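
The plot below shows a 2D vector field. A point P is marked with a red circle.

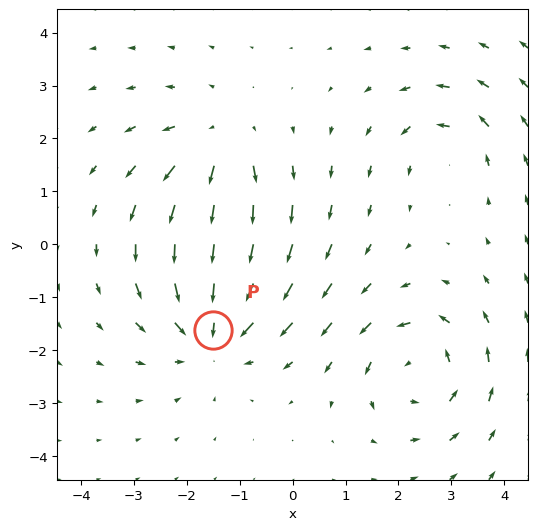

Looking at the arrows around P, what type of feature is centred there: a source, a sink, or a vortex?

At P (-1.5, -1.6) the arrows converge inward. Divergence about -4, curl ≈0 — negative divergence with near-zero curl is a sink.

sink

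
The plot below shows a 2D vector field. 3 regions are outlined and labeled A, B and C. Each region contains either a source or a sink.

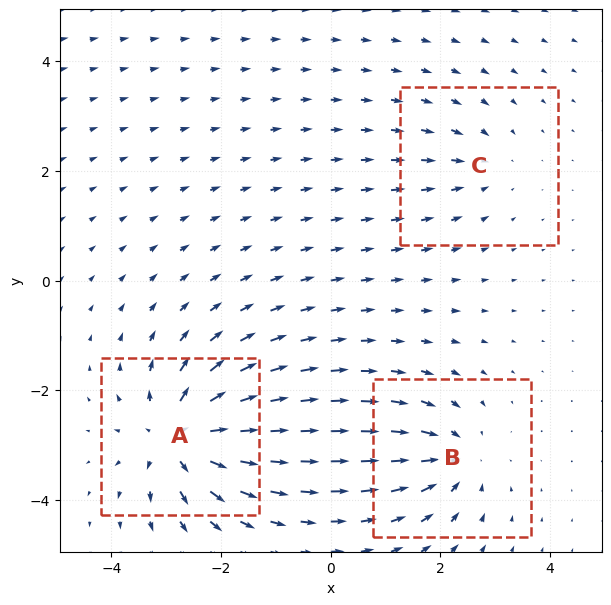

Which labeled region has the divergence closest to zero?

C

Divergence at each region's feature centre — A: about +6, B: about -4, C: about -2. Region C is closest to zero.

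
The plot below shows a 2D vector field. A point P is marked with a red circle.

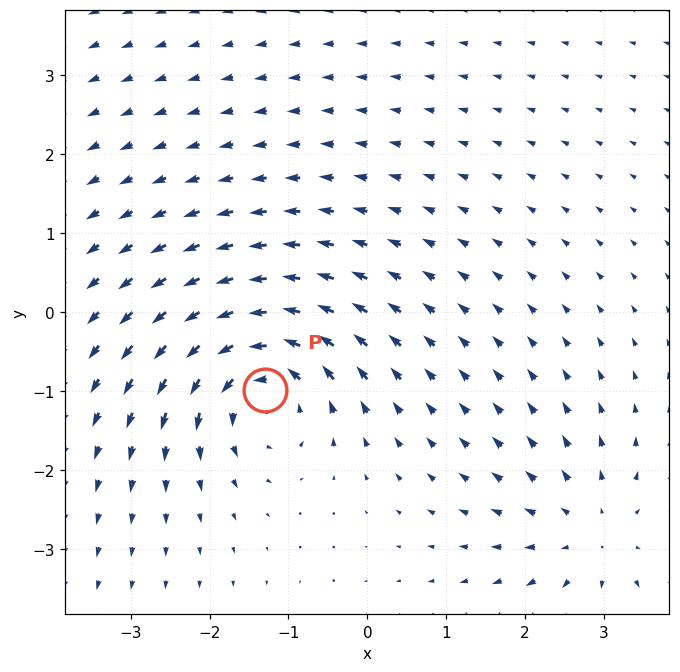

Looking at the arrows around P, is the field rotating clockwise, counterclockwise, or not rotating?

Near P at (-1.3, -1.0) the arrows circulate counterclockwise. The curl (z-component) there is about +6; positive curl means counterclockwise rotation.

counterclockwise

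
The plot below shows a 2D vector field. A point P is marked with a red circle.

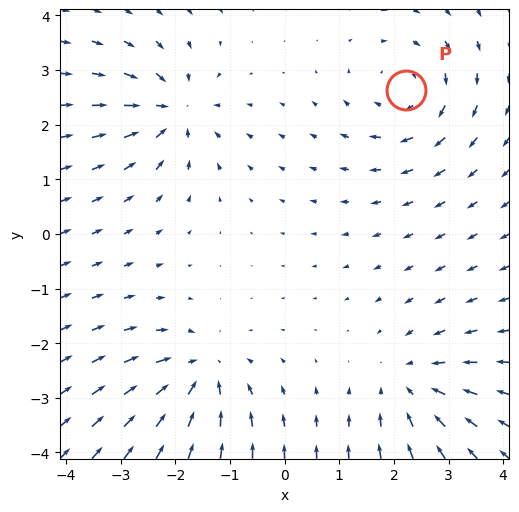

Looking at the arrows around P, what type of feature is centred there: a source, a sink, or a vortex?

At P (2.2, 2.6) the arrows circulate clockwise. Divergence ≈0, curl about -4 — near-zero divergence with nonzero curl is a vortex.

vortex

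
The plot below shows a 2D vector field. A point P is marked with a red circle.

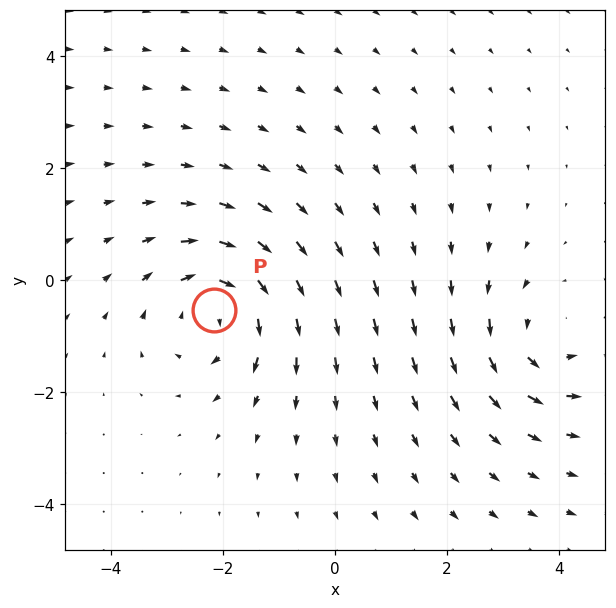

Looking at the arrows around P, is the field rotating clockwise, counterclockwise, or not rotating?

clockwise

Near P at (-2.2, -0.5) the arrows circulate clockwise. The curl (z-component) there is about -5; negative curl means clockwise rotation.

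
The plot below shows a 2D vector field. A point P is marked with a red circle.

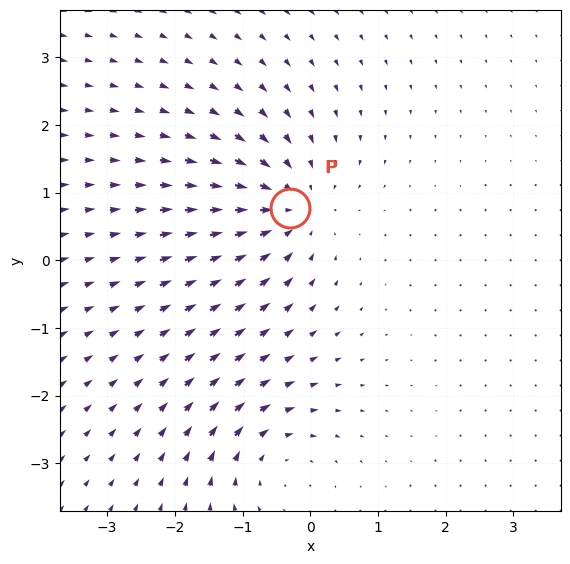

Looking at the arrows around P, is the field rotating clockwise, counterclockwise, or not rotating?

Near P at (-0.3, 0.8) the arrows show no circulation. The curl there is ≈0.

not rotating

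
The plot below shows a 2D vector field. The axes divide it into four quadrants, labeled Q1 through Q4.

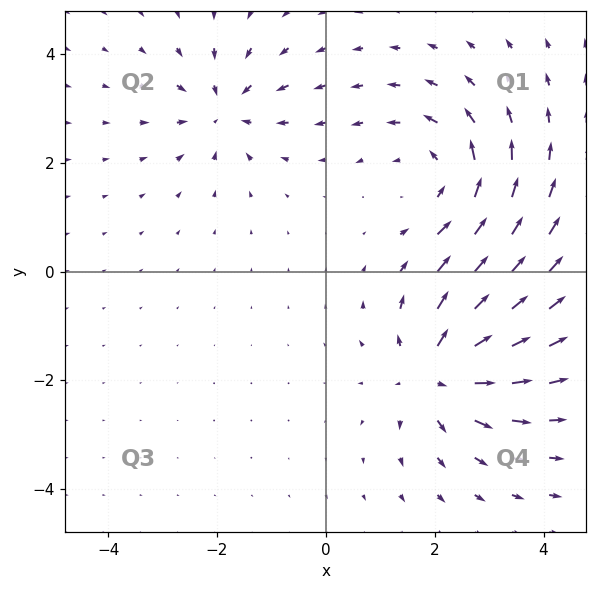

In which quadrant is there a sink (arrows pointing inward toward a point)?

The sink sits at approximately (-1.9, 3.0), which lies in quadrant Q2. The divergence there is about -4, negative as expected for a sink.

Q2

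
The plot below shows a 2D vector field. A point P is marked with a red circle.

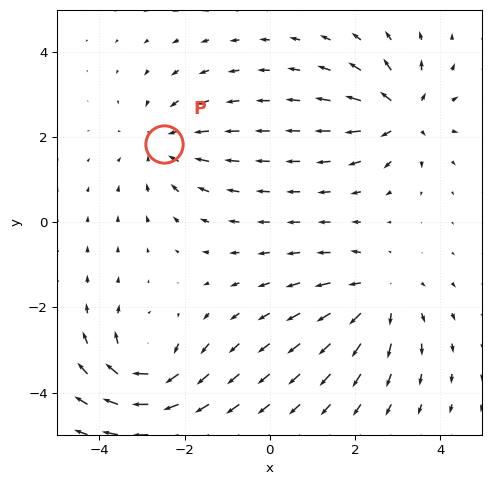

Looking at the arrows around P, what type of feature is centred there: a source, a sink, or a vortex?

sink

At P (-2.5, 1.8) the arrows converge inward. Divergence about -3, curl ≈0 — negative divergence with near-zero curl is a sink.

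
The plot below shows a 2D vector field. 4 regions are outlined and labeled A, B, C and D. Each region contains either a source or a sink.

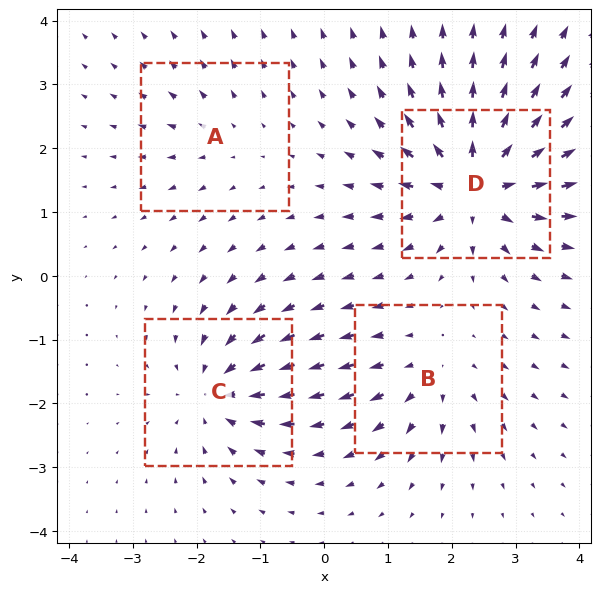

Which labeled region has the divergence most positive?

D

Divergence at each region's feature centre — A: about +3, B: about +4, C: about -6, D: about +9. Region D is most positive.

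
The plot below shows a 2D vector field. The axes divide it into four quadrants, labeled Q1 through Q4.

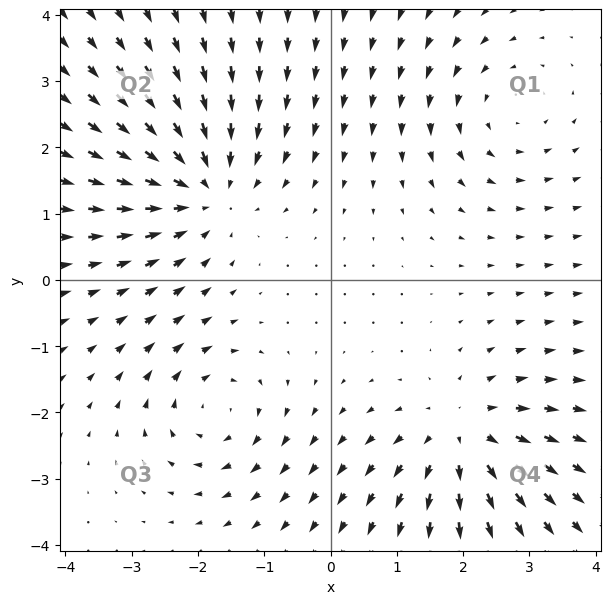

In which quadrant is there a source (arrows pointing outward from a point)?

Q4

The source sits at approximately (2.0, -2.3), which lies in quadrant Q4. The divergence there is about +4, positive as expected for a source.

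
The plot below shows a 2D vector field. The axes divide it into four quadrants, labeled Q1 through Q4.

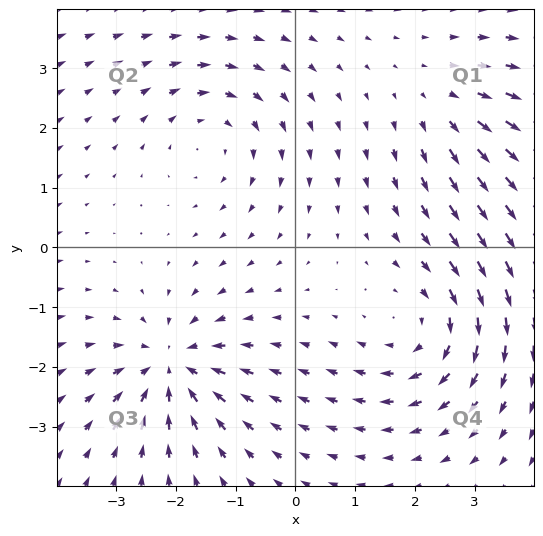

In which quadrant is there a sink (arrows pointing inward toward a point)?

Q3

The sink sits at approximately (-2.1, -2.0), which lies in quadrant Q3. The divergence there is about -5, negative as expected for a sink.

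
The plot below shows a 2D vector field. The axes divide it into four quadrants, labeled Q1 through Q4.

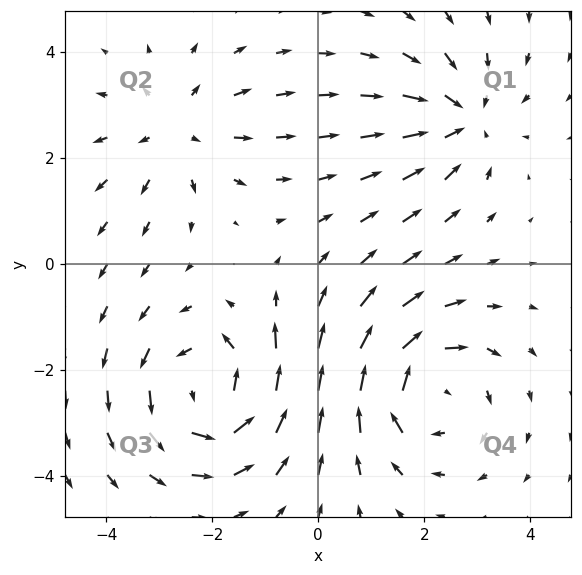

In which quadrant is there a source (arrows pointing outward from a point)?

Q2

The source sits at approximately (-2.7, 2.5), which lies in quadrant Q2. The divergence there is about +3, positive as expected for a source.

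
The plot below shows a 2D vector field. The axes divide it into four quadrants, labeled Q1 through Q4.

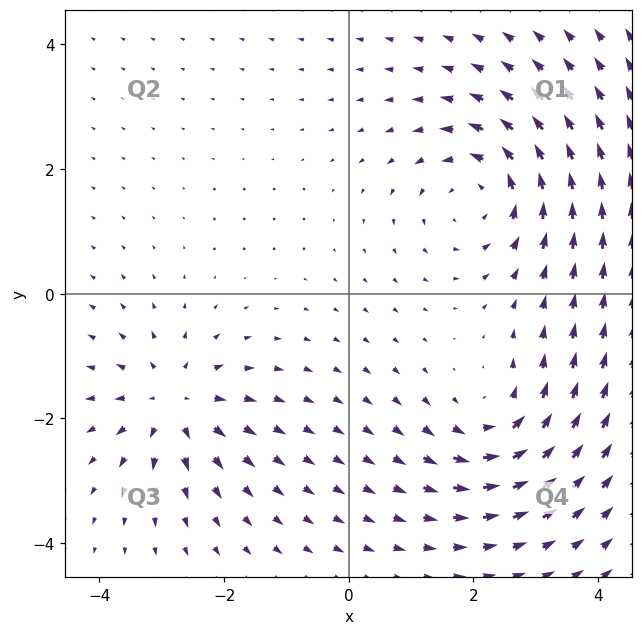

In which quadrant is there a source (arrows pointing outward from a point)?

The source sits at approximately (-2.8, -1.8), which lies in quadrant Q3. The divergence there is about +4, positive as expected for a source.

Q3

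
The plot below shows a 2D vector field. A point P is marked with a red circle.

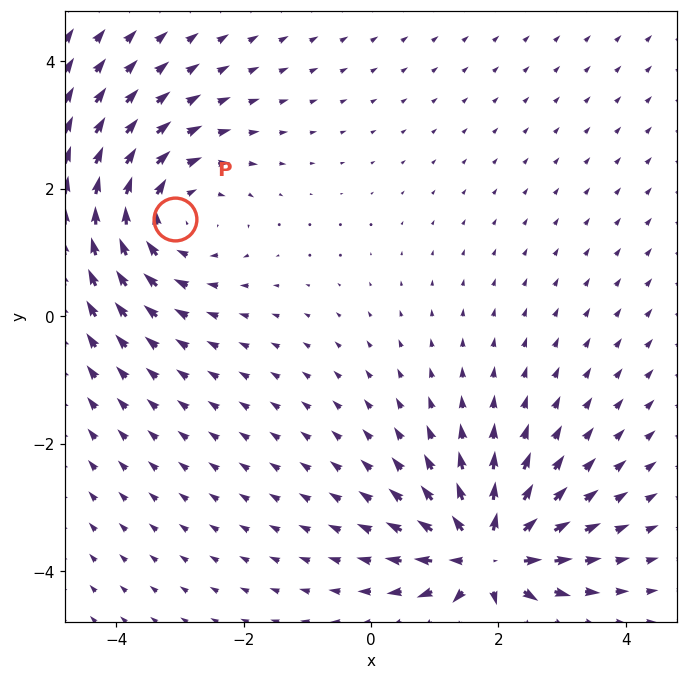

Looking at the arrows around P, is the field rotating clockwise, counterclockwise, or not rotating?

Near P at (-3.1, 1.5) the arrows circulate clockwise. The curl (z-component) there is about -3; negative curl means clockwise rotation.

clockwise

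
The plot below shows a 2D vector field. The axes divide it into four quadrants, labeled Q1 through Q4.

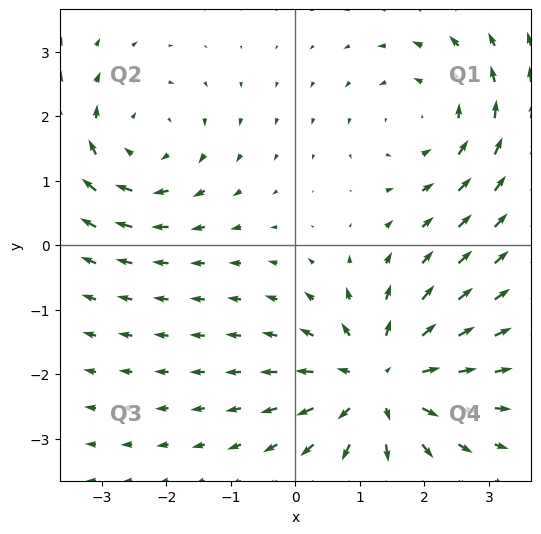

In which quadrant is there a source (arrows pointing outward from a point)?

Q4

The source sits at approximately (1.3, -2.1), which lies in quadrant Q4. The divergence there is about +5, positive as expected for a source.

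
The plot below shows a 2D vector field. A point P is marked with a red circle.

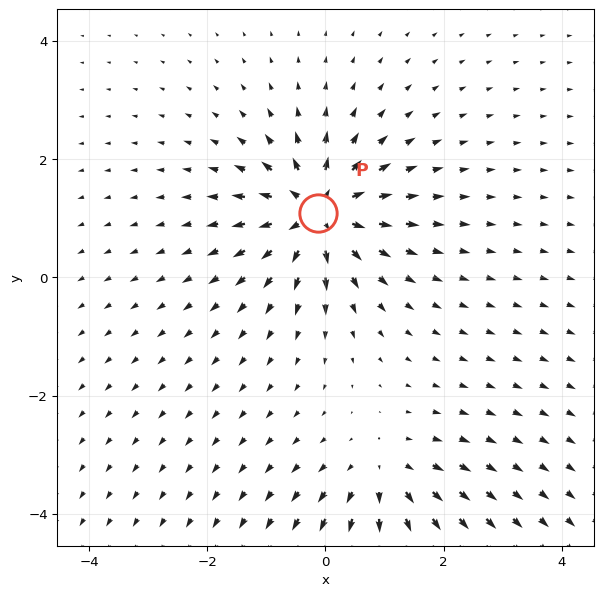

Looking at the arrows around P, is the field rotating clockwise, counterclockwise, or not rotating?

not rotating

Near P at (-0.1, 1.1) the arrows show no circulation. The curl there is ≈0.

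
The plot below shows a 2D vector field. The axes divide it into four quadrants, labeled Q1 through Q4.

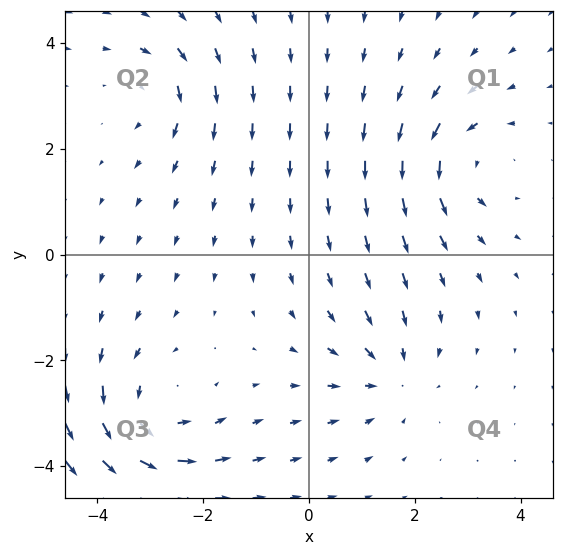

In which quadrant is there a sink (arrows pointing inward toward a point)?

The sink sits at approximately (1.6, -2.3), which lies in quadrant Q4. The divergence there is about -4, negative as expected for a sink.

Q4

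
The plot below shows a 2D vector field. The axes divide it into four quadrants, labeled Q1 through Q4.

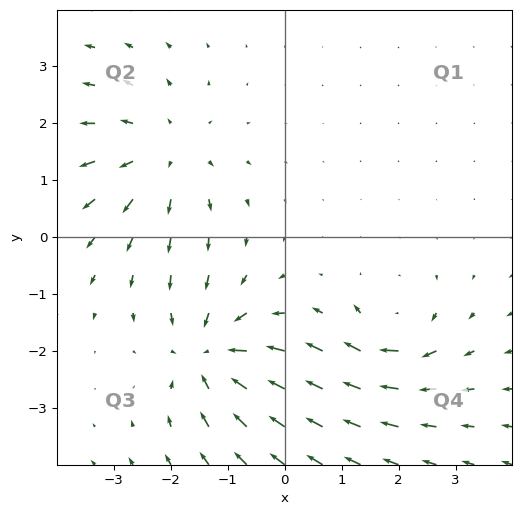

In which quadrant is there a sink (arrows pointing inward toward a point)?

Q3

The sink sits at approximately (-1.3, -2.1), which lies in quadrant Q3. The divergence there is about -4, negative as expected for a sink.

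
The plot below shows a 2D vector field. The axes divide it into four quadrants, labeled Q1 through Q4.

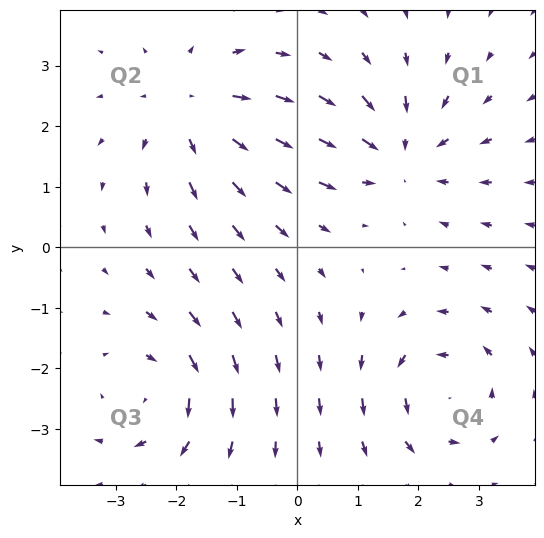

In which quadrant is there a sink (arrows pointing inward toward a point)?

The sink sits at approximately (1.7, 1.5), which lies in quadrant Q1. The divergence there is about -5, negative as expected for a sink.

Q1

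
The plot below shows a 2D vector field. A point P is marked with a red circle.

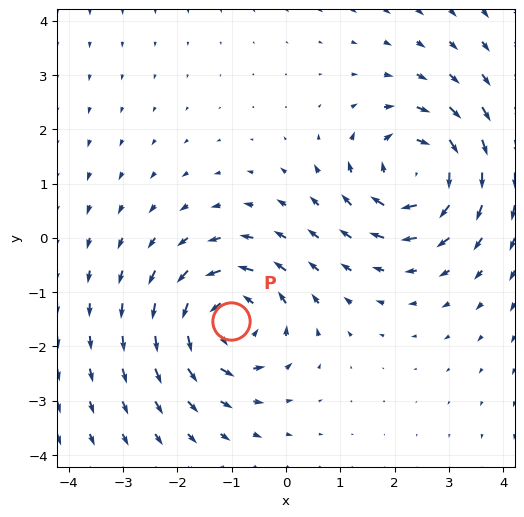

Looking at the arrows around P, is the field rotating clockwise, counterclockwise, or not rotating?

counterclockwise

Near P at (-1.0, -1.5) the arrows circulate counterclockwise. The curl (z-component) there is about +5; positive curl means counterclockwise rotation.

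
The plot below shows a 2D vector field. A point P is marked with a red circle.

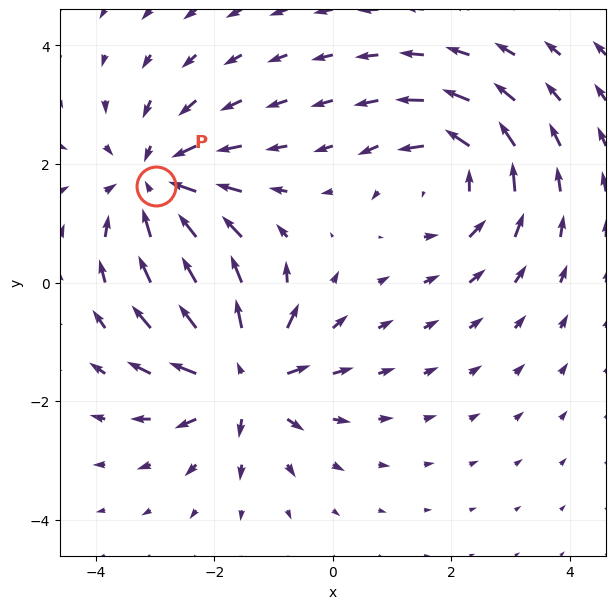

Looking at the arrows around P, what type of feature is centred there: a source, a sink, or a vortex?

At P (-3.0, 1.6) the arrows converge inward. Divergence about -4, curl ≈0 — negative divergence with near-zero curl is a sink.

sink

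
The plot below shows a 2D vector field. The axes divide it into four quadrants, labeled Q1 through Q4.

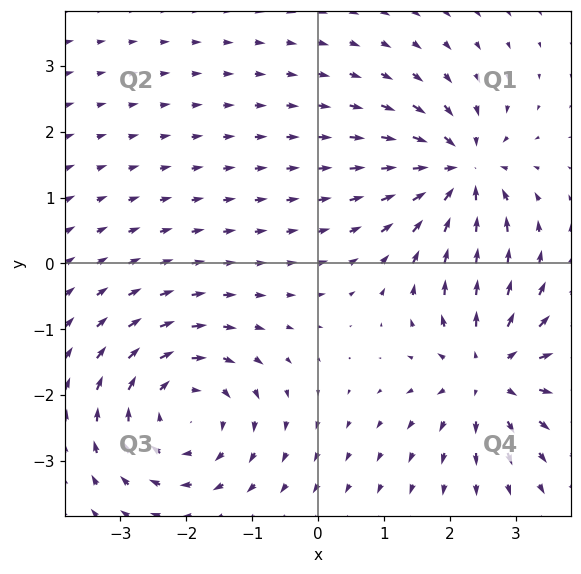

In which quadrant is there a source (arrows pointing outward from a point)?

The source sits at approximately (2.6, -1.6), which lies in quadrant Q4. The divergence there is about +5, positive as expected for a source.

Q4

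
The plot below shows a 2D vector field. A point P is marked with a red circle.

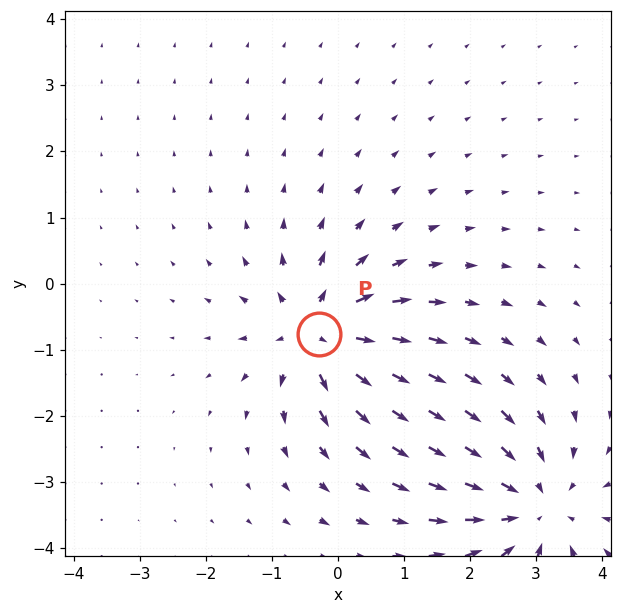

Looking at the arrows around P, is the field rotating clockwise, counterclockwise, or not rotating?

not rotating

Near P at (-0.3, -0.8) the arrows show no circulation. The curl there is ≈0.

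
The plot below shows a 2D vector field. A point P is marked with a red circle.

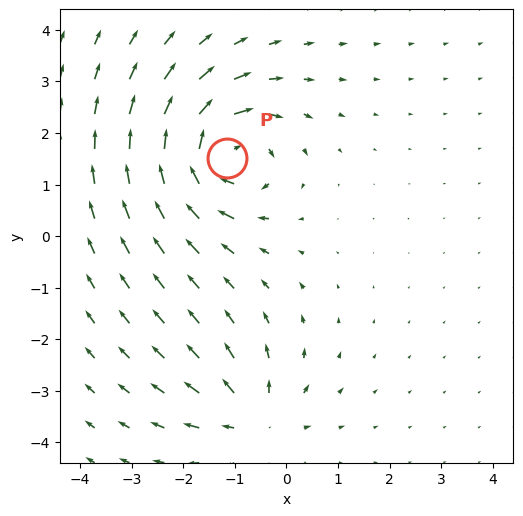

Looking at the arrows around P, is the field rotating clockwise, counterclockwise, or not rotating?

clockwise

Near P at (-1.1, 1.5) the arrows circulate clockwise. The curl (z-component) there is about -5; negative curl means clockwise rotation.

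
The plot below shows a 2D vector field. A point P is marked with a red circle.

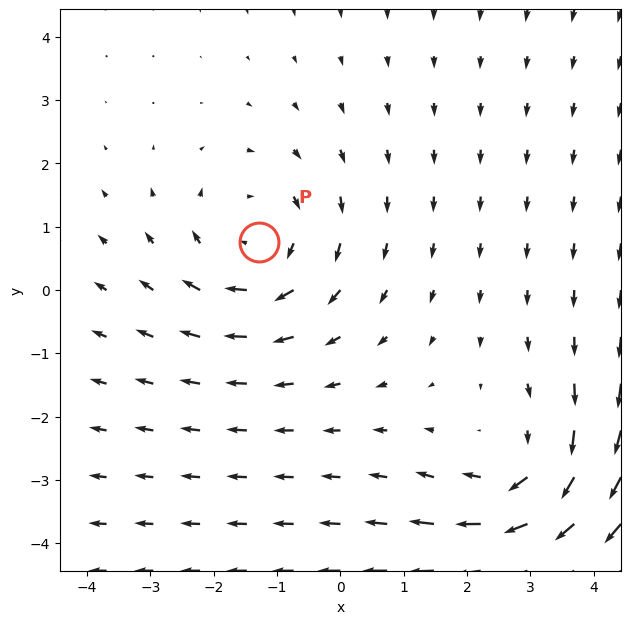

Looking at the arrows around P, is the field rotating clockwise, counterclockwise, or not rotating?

clockwise

Near P at (-1.3, 0.8) the arrows circulate clockwise. The curl (z-component) there is about -2; negative curl means clockwise rotation.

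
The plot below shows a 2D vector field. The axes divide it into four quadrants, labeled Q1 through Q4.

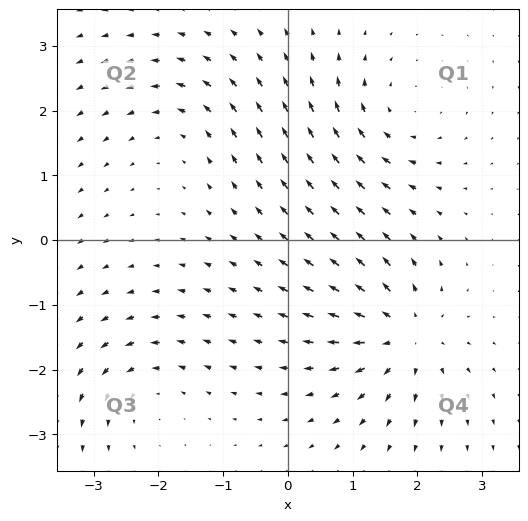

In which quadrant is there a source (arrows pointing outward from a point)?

Q4

The source sits at approximately (1.8, -1.5), which lies in quadrant Q4. The divergence there is about +5, positive as expected for a source.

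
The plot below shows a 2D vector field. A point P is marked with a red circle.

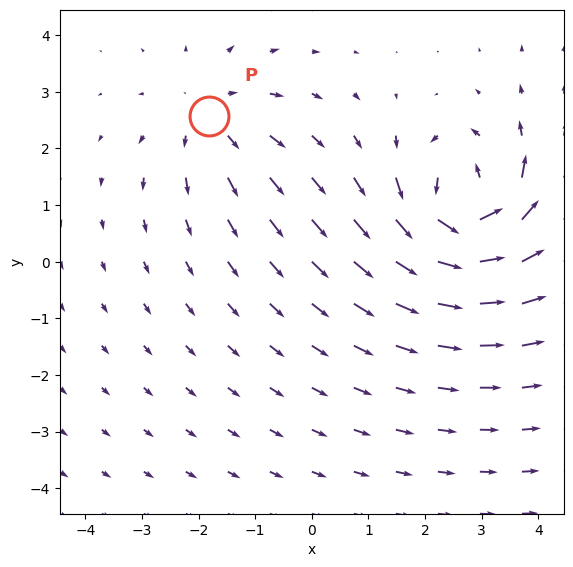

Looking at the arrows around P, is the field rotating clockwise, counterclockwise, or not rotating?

Near P at (-1.8, 2.6) the arrows show no circulation. The curl there is ≈0.

not rotating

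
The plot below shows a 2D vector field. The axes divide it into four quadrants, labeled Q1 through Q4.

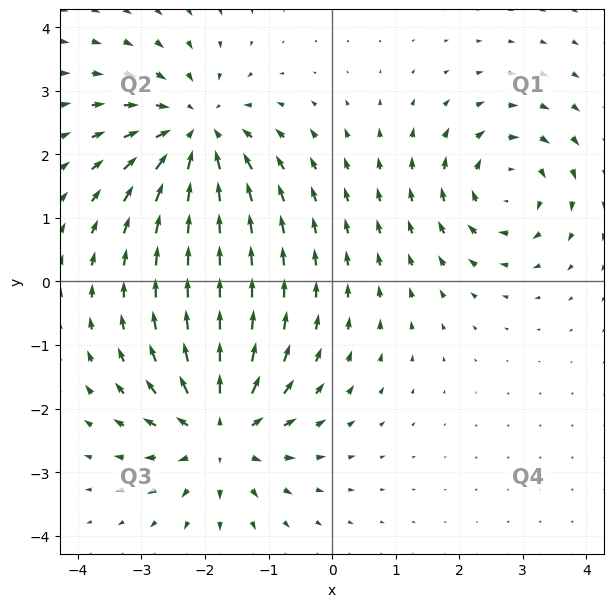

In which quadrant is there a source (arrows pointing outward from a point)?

Q3

The source sits at approximately (-1.8, -2.4), which lies in quadrant Q3. The divergence there is about +4, positive as expected for a source.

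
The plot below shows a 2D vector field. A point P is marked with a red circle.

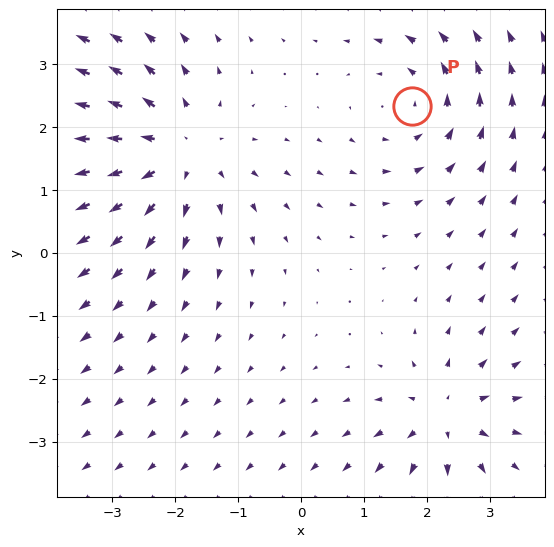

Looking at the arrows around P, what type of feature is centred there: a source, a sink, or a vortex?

vortex

At P (1.8, 2.3) the arrows circulate counterclockwise. Divergence ≈0, curl about +3 — near-zero divergence with nonzero curl is a vortex.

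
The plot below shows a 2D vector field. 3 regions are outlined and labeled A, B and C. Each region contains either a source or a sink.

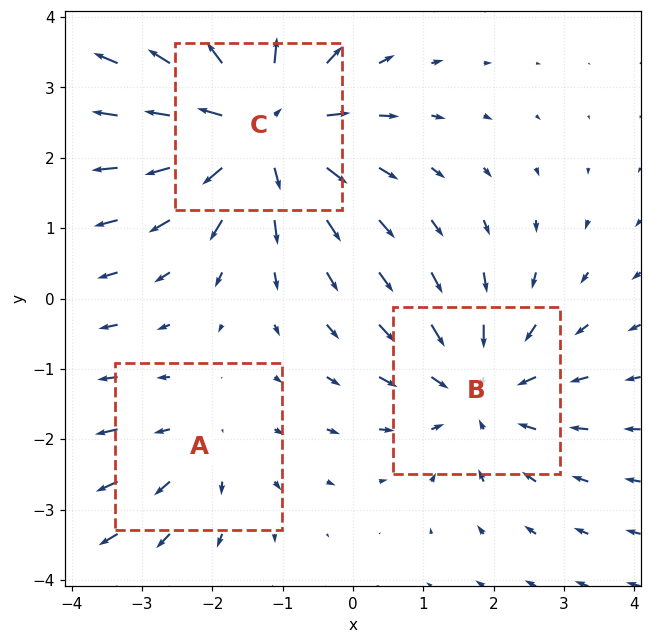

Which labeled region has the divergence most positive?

C

Divergence at each region's feature centre — A: about +2, B: about -3, C: about +4. Region C is most positive.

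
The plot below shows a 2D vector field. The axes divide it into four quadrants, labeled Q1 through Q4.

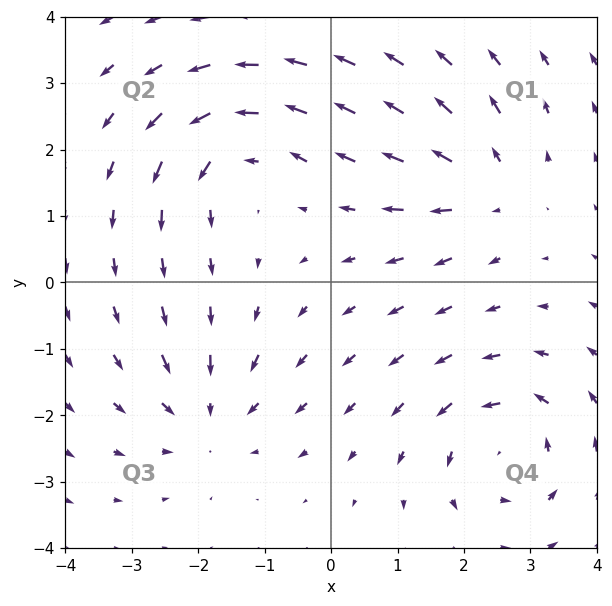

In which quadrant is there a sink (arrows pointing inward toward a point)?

The sink sits at approximately (-1.9, -2.0), which lies in quadrant Q3. The divergence there is about -4, negative as expected for a sink.

Q3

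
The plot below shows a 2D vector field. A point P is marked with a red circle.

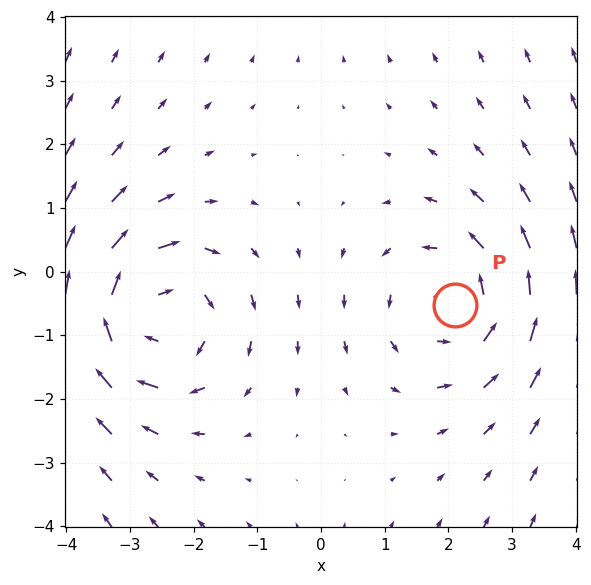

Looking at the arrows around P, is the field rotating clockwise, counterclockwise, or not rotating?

counterclockwise

Near P at (2.1, -0.5) the arrows circulate counterclockwise. The curl (z-component) there is about +2; positive curl means counterclockwise rotation.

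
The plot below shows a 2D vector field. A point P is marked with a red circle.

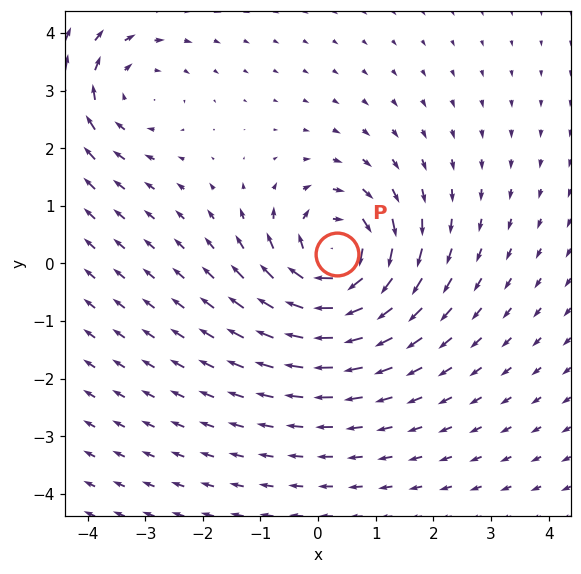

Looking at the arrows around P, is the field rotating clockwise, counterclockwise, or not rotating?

Near P at (0.3, 0.2) the arrows circulate clockwise. The curl (z-component) there is about -5; negative curl means clockwise rotation.

clockwise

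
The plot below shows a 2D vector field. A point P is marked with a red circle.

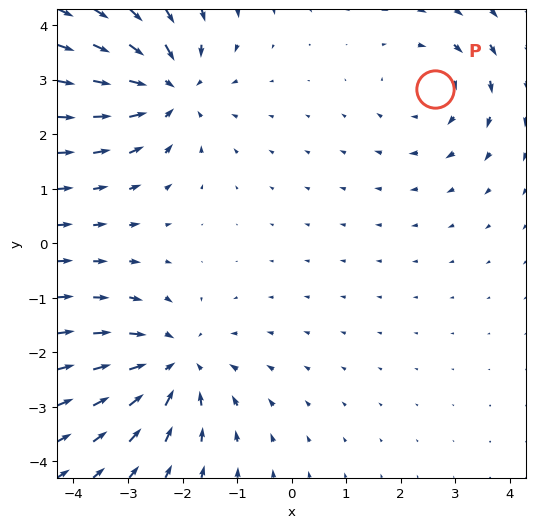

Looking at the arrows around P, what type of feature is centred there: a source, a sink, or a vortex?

At P (2.6, 2.8) the arrows circulate clockwise. Divergence ≈0, curl about -2 — near-zero divergence with nonzero curl is a vortex.

vortex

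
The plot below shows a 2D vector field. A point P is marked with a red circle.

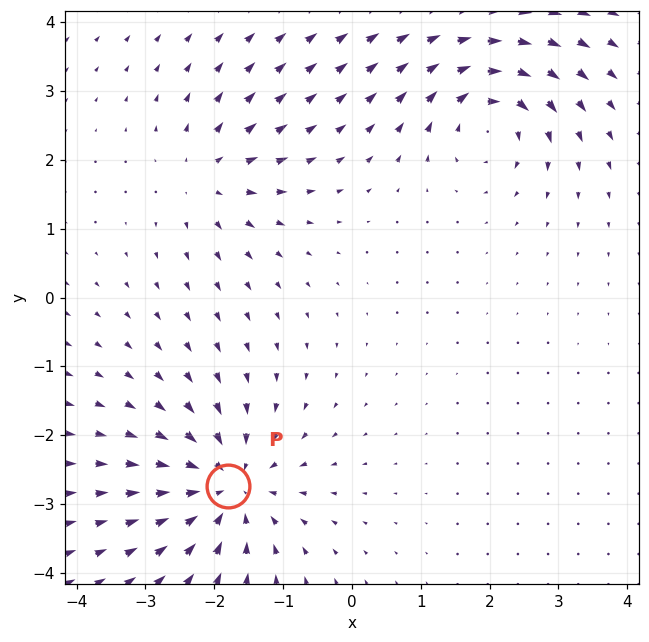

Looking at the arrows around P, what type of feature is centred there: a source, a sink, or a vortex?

sink

At P (-1.8, -2.7) the arrows converge inward. Divergence about -5, curl ≈0 — negative divergence with near-zero curl is a sink.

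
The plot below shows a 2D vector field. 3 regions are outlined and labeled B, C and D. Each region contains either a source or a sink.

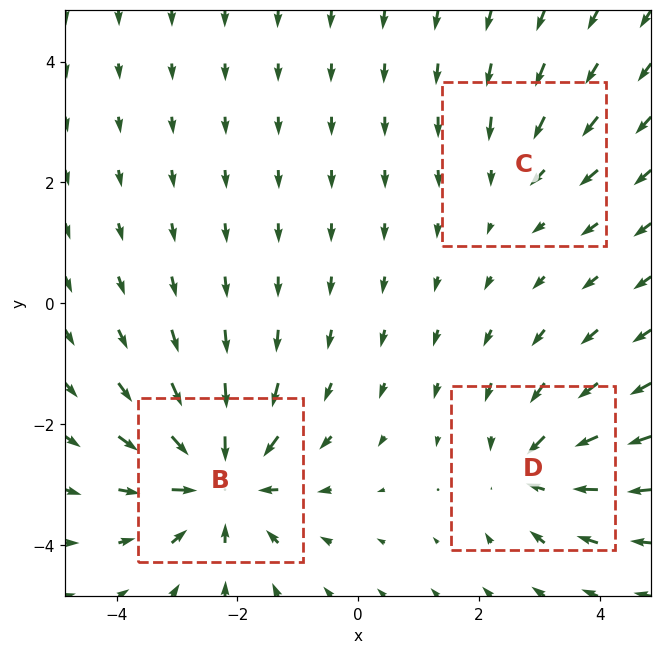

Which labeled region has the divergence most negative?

B

Divergence at each region's feature centre — B: about -5, C: about -2, D: about -4. Region B is most negative.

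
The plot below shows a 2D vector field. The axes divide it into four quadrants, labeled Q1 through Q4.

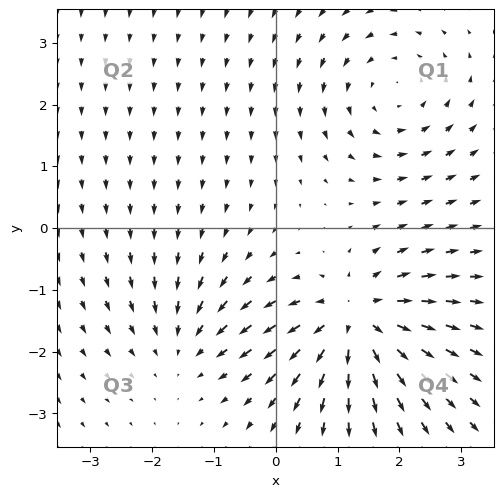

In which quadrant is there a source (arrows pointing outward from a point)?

The source sits at approximately (1.3, -1.5), which lies in quadrant Q4. The divergence there is about +6, positive as expected for a source.

Q4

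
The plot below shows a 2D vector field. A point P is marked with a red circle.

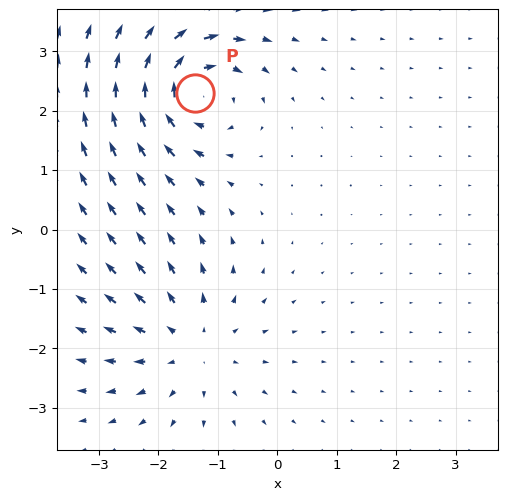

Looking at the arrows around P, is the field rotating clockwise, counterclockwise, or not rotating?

Near P at (-1.4, 2.3) the arrows circulate clockwise. The curl (z-component) there is about -6; negative curl means clockwise rotation.

clockwise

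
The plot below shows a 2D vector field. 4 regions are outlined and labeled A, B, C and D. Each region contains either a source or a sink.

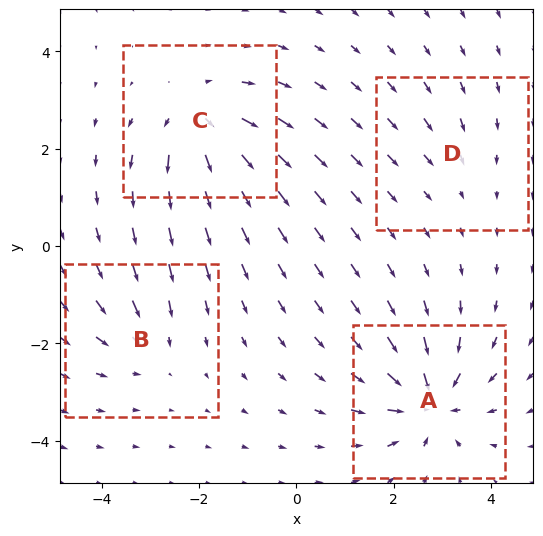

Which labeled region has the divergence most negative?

A

Divergence at each region's feature centre — A: about -7, B: about -4, C: about +6, D: about -2. Region A is most negative.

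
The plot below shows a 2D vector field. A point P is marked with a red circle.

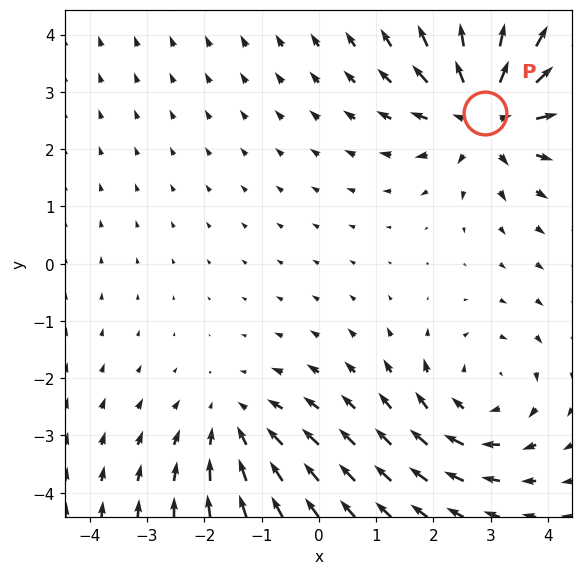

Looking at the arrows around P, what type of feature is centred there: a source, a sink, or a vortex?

source

At P (2.9, 2.6) the arrows spread outward. Divergence about +5, curl ≈0 — positive divergence with near-zero curl is a source.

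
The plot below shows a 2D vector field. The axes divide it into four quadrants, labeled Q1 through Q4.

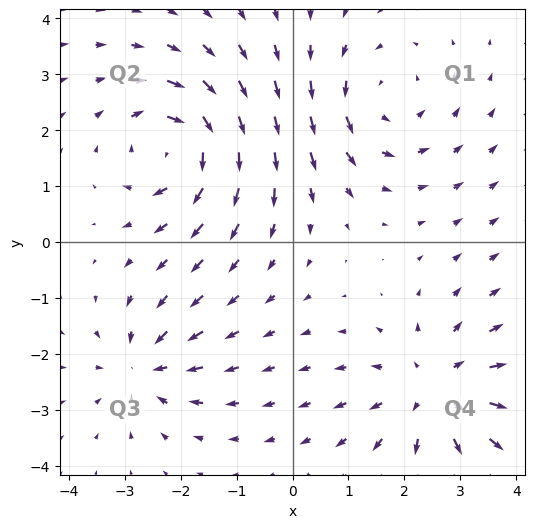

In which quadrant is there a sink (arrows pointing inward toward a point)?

Q3

The sink sits at approximately (-2.7, -2.2), which lies in quadrant Q3. The divergence there is about -4, negative as expected for a sink.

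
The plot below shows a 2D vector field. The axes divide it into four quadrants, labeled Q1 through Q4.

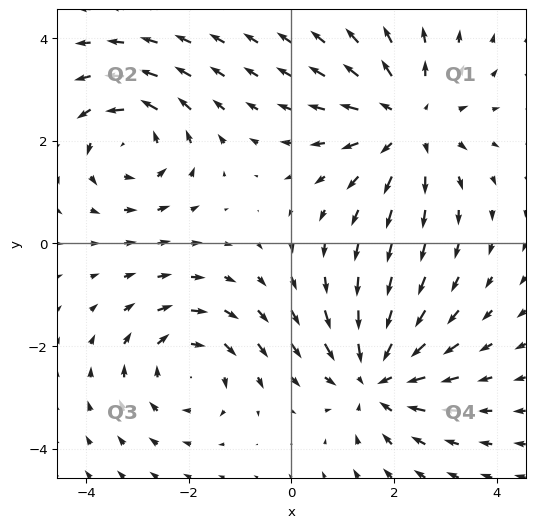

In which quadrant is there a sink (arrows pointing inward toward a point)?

Q4

The sink sits at approximately (1.6, -2.6), which lies in quadrant Q4. The divergence there is about -4, negative as expected for a sink.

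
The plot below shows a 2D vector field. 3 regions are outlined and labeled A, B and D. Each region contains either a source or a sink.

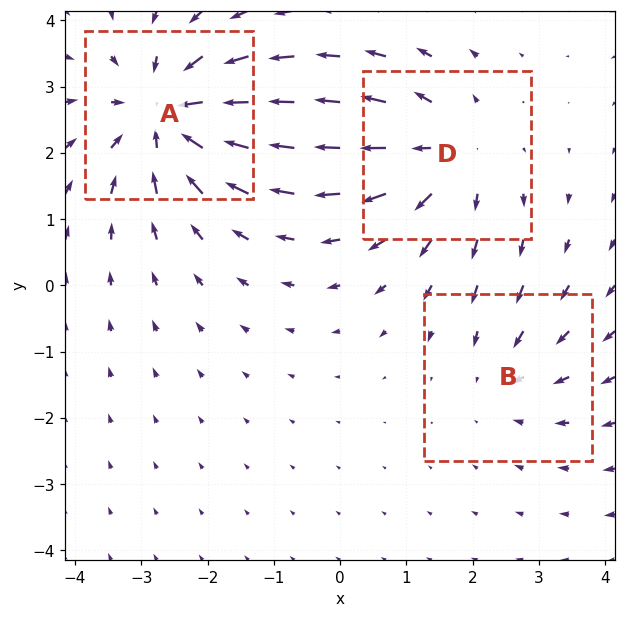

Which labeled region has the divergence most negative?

A

Divergence at each region's feature centre — A: about -5, B: about -2, D: about +3. Region A is most negative.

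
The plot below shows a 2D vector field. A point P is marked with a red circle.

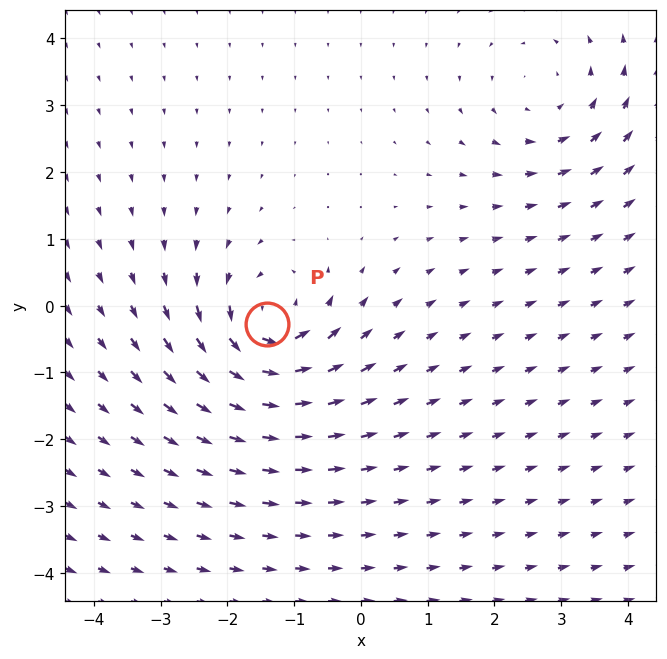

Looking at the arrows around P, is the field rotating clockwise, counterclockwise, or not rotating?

Near P at (-1.4, -0.3) the arrows circulate counterclockwise. The curl (z-component) there is about +5; positive curl means counterclockwise rotation.

counterclockwise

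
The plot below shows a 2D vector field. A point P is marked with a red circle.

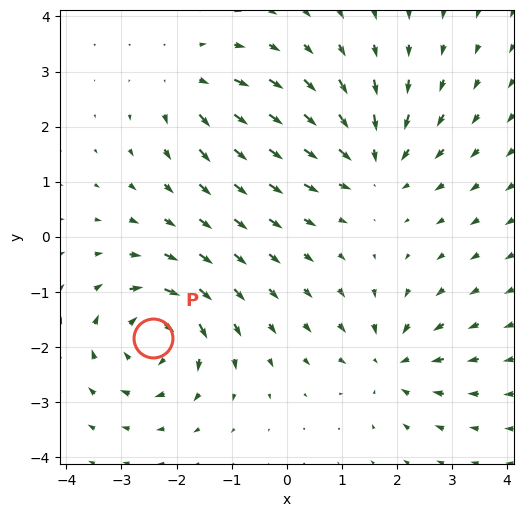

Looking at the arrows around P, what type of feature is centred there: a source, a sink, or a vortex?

vortex

At P (-2.4, -1.8) the arrows circulate clockwise. Divergence ≈0, curl about -6 — near-zero divergence with nonzero curl is a vortex.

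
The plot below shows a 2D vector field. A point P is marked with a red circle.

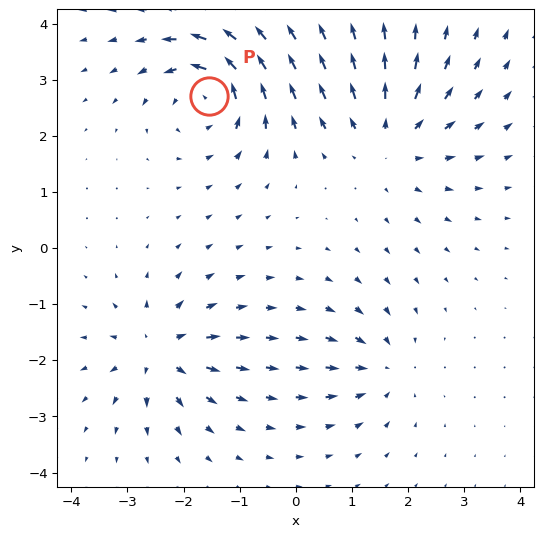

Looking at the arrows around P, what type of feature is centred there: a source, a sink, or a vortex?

vortex

At P (-1.6, 2.7) the arrows circulate counterclockwise. Divergence ≈0, curl about +6 — near-zero divergence with nonzero curl is a vortex.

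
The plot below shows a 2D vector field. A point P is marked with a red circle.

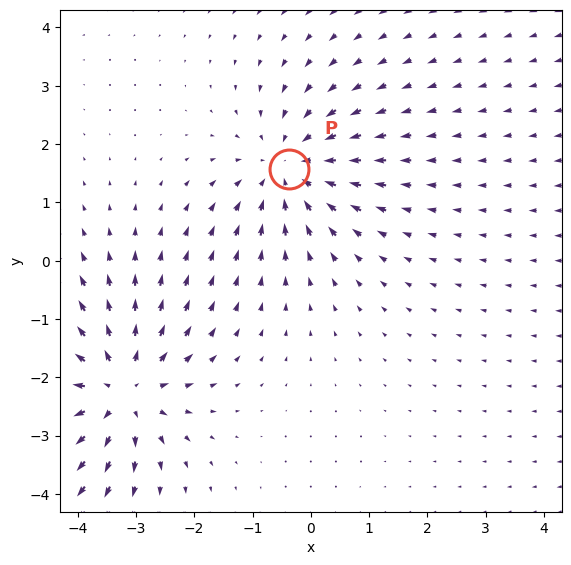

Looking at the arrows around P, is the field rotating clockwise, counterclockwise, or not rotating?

Near P at (-0.4, 1.6) the arrows show no circulation. The curl there is ≈0.

not rotating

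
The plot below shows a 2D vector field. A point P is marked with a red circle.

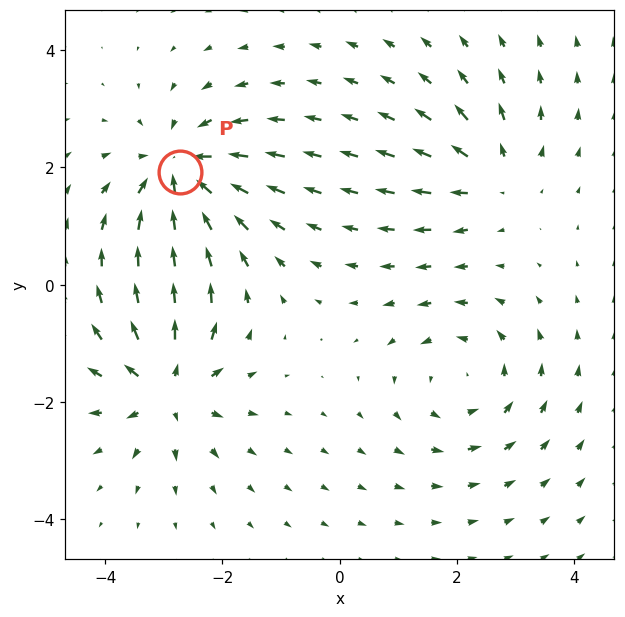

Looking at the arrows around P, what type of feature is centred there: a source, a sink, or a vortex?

At P (-2.7, 1.9) the arrows converge inward. Divergence about -6, curl ≈0 — negative divergence with near-zero curl is a sink.

sink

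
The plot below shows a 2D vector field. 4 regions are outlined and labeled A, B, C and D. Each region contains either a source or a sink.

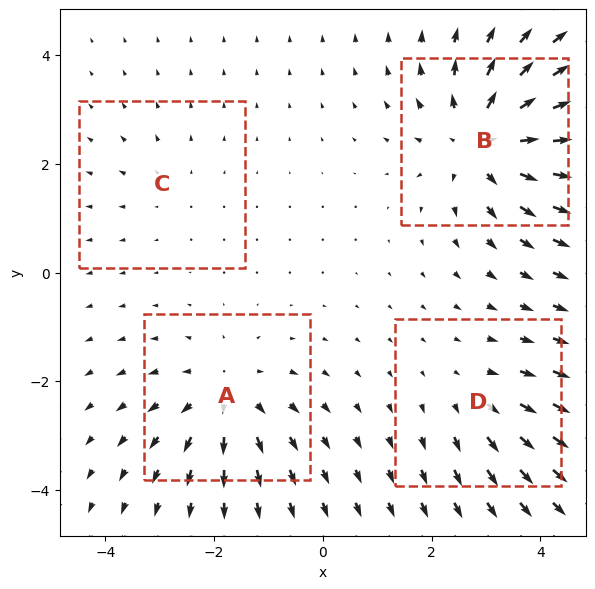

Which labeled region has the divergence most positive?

Divergence at each region's feature centre — A: about +5, B: about +7, C: about +2, D: about +3. Region B is most positive.

B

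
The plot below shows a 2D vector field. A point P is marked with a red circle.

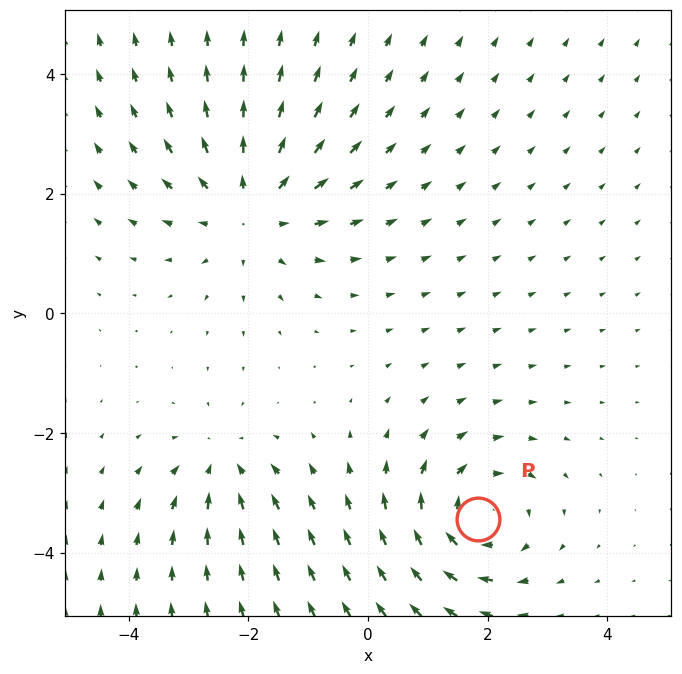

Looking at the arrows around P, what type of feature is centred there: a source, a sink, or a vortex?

vortex

At P (1.8, -3.4) the arrows circulate clockwise. Divergence ≈0, curl about -4 — near-zero divergence with nonzero curl is a vortex.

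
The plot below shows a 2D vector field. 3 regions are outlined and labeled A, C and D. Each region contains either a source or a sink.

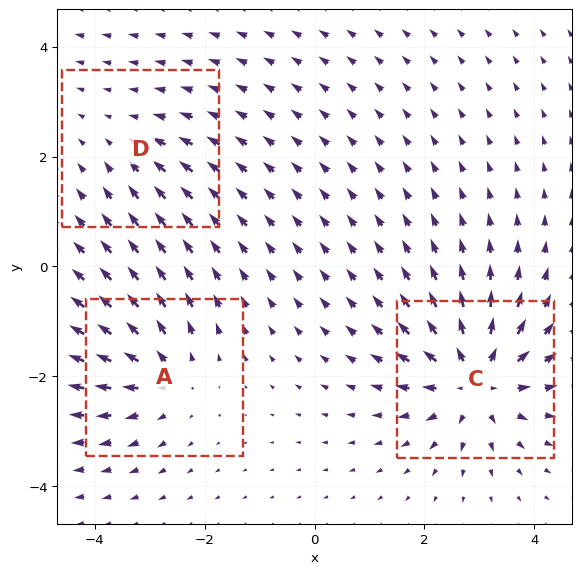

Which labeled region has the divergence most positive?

C

Divergence at each region's feature centre — A: about +4, C: about +6, D: about -2. Region C is most positive.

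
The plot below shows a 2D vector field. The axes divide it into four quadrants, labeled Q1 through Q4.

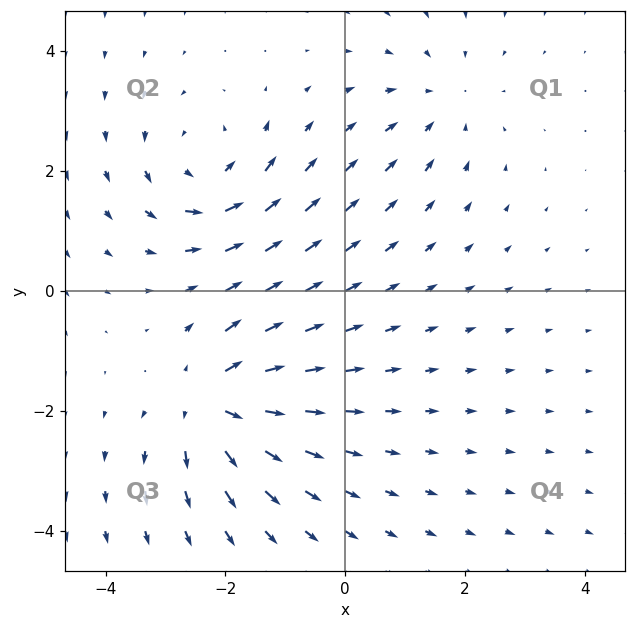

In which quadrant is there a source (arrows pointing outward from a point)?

Q3

The source sits at approximately (-2.2, -1.9), which lies in quadrant Q3. The divergence there is about +6, positive as expected for a source.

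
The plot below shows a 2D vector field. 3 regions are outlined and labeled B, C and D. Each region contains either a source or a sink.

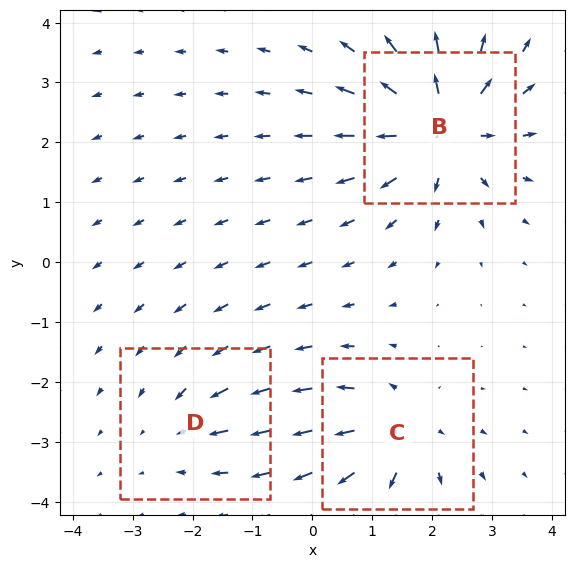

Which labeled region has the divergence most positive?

B

Divergence at each region's feature centre — B: about +5, C: about +4, D: about -2. Region B is most positive.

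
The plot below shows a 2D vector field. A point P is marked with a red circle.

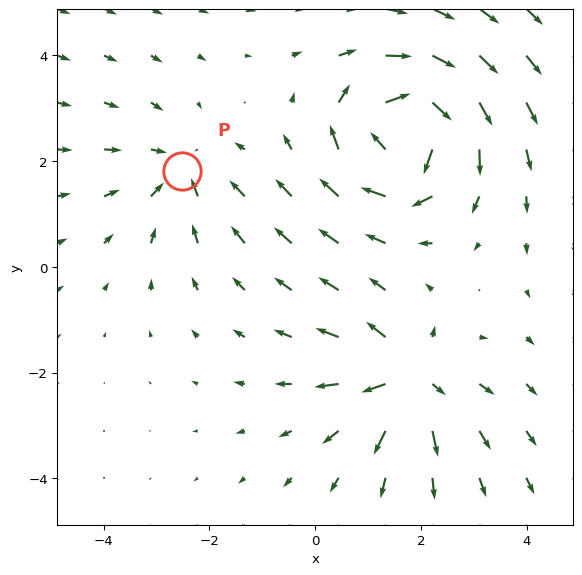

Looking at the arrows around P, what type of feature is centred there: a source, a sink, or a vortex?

At P (-2.5, 1.8) the arrows converge inward. Divergence about -3, curl ≈0 — negative divergence with near-zero curl is a sink.

sink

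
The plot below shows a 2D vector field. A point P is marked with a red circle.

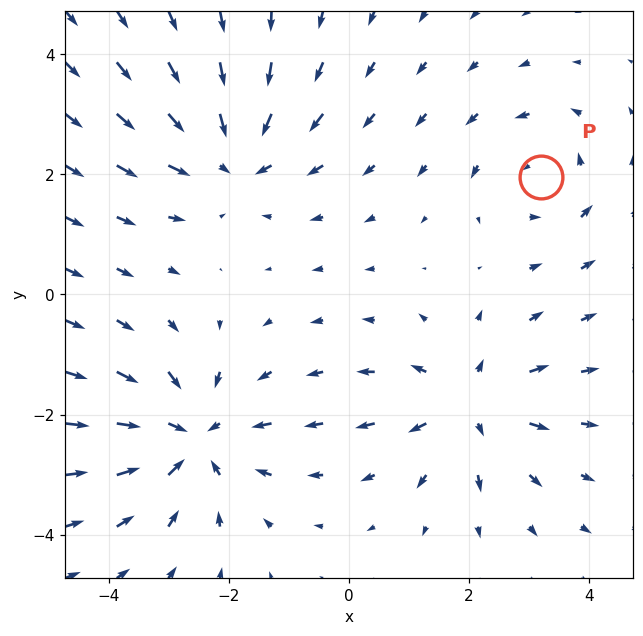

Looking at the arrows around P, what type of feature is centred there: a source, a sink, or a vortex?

At P (3.2, 2.0) the arrows circulate counterclockwise. Divergence ≈0, curl about +3 — near-zero divergence with nonzero curl is a vortex.

vortex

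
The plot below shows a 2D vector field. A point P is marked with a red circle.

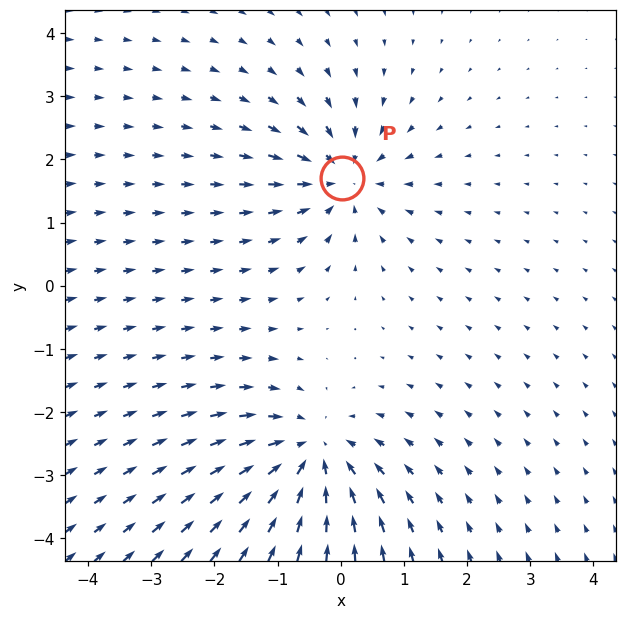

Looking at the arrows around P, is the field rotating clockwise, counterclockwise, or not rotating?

Near P at (0.0, 1.7) the arrows show no circulation. The curl there is ≈0.

not rotating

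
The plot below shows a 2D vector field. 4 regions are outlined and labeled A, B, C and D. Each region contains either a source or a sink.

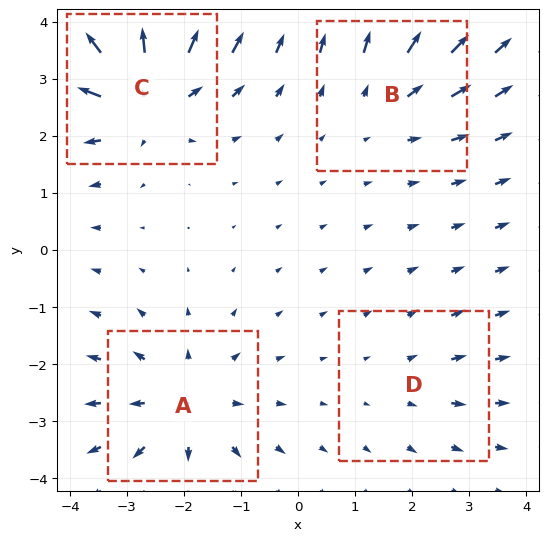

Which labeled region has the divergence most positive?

Divergence at each region's feature centre — A: about +5, B: about +3, C: about +7, D: about +2. Region C is most positive.

C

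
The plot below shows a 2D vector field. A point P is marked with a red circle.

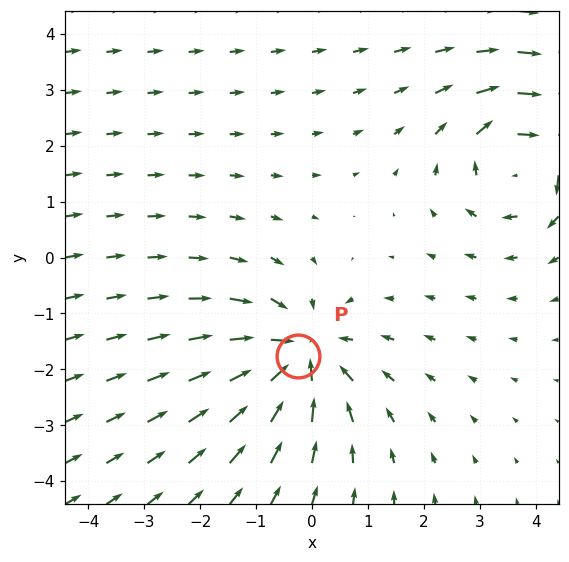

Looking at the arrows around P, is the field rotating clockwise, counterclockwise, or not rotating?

Near P at (-0.2, -1.8) the arrows show no circulation. The curl there is ≈0.

not rotating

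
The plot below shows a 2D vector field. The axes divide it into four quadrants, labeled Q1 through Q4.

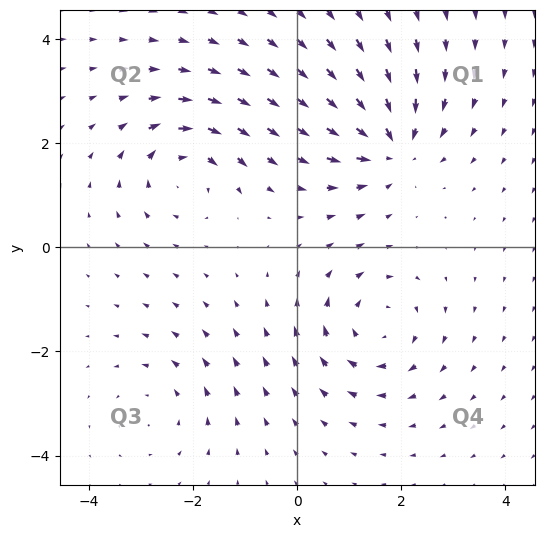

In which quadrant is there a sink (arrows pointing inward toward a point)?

Q1

The sink sits at approximately (1.8, 2.0), which lies in quadrant Q1. The divergence there is about -5, negative as expected for a sink.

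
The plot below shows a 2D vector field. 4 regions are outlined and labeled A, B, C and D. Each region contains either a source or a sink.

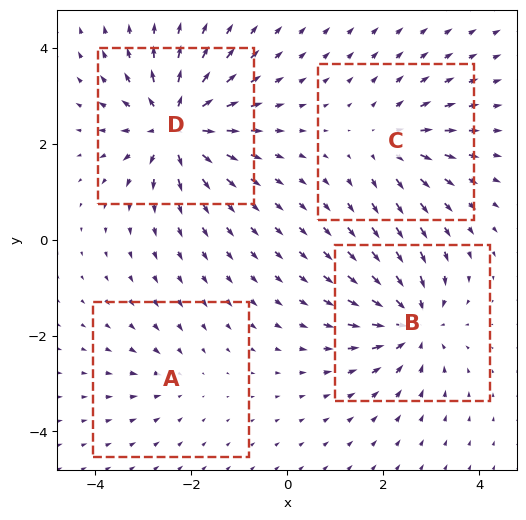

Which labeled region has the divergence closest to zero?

A

Divergence at each region's feature centre — A: about -2, B: about -6, C: about +4, D: about +8. Region A is closest to zero.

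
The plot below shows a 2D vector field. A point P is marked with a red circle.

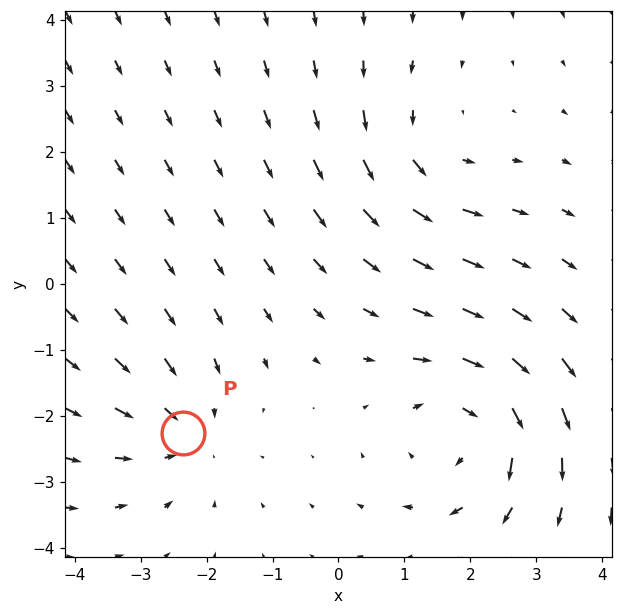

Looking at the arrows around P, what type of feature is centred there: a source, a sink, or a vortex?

sink

At P (-2.4, -2.3) the arrows converge inward. Divergence about -3, curl ≈0 — negative divergence with near-zero curl is a sink.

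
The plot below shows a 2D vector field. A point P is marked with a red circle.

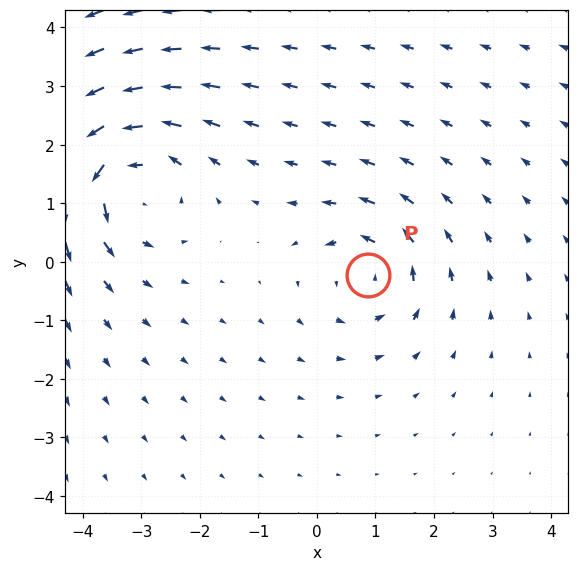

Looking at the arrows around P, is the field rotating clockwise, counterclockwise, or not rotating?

Near P at (0.9, -0.2) the arrows circulate counterclockwise. The curl (z-component) there is about +3; positive curl means counterclockwise rotation.

counterclockwise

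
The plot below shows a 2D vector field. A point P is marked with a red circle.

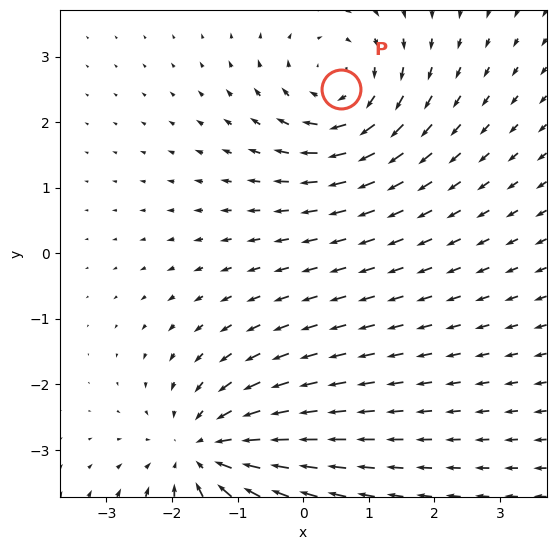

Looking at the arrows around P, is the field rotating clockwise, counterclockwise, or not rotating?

Near P at (0.6, 2.5) the arrows circulate clockwise. The curl (z-component) there is about -3; negative curl means clockwise rotation.

clockwise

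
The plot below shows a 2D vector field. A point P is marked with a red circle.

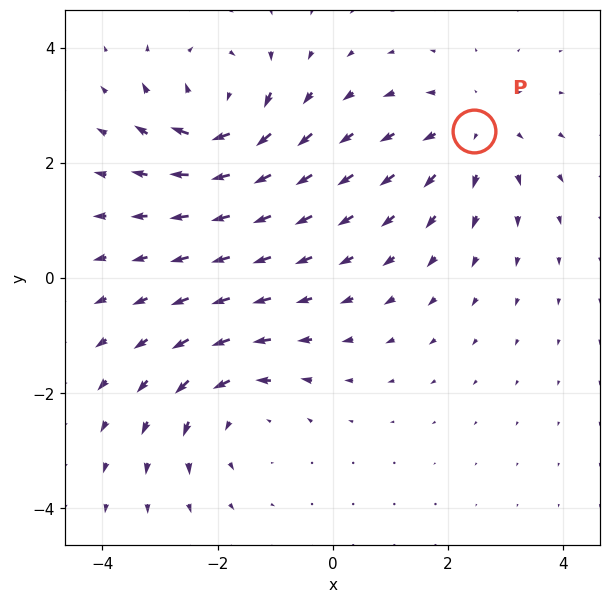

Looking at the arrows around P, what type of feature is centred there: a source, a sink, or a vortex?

At P (2.5, 2.6) the arrows spread outward. Divergence about +3, curl ≈0 — positive divergence with near-zero curl is a source.

source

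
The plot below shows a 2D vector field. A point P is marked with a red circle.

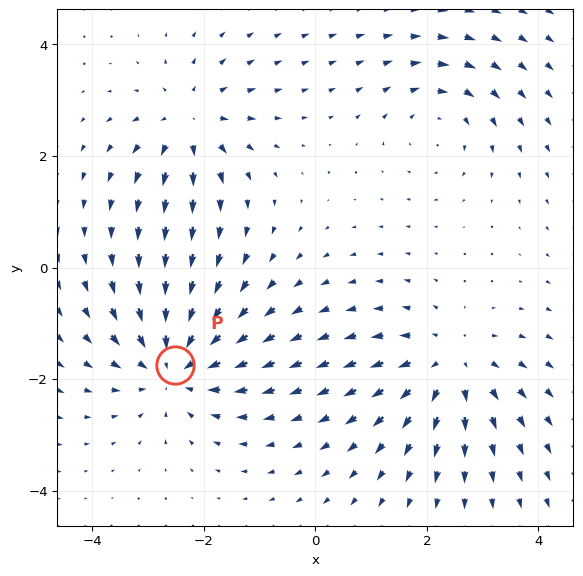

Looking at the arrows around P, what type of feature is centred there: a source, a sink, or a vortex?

At P (-2.5, -1.7) the arrows converge inward. Divergence about -5, curl ≈0 — negative divergence with near-zero curl is a sink.

sink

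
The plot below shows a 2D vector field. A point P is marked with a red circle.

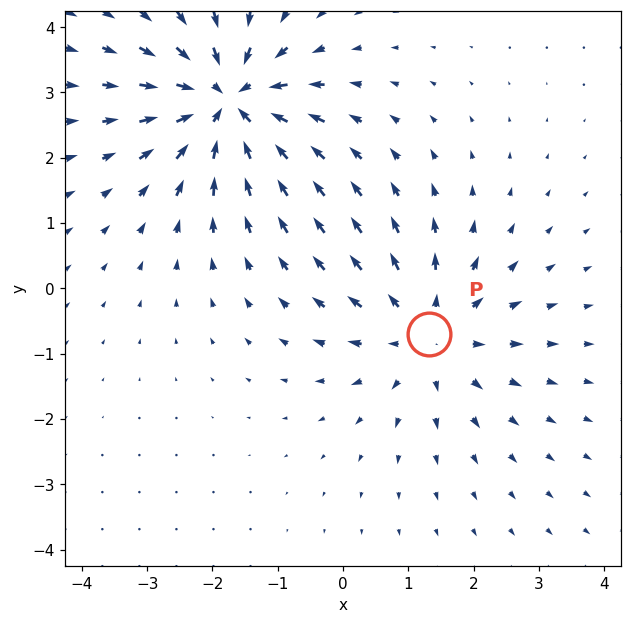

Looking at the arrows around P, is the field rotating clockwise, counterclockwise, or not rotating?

not rotating

Near P at (1.3, -0.7) the arrows show no circulation. The curl there is ≈0.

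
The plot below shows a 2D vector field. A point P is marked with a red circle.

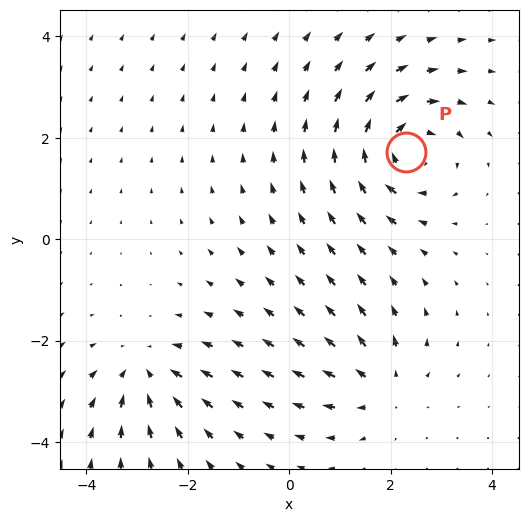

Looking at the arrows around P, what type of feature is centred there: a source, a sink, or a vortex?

vortex

At P (2.3, 1.7) the arrows circulate clockwise. Divergence ≈0, curl about -5 — near-zero divergence with nonzero curl is a vortex.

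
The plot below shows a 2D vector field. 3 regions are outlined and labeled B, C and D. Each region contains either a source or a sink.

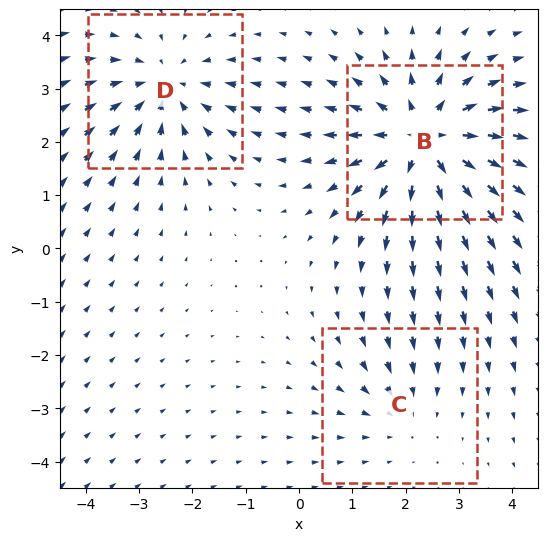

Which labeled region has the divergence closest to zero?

Divergence at each region's feature centre — B: about +5, C: about -2, D: about -3. Region C is closest to zero.

C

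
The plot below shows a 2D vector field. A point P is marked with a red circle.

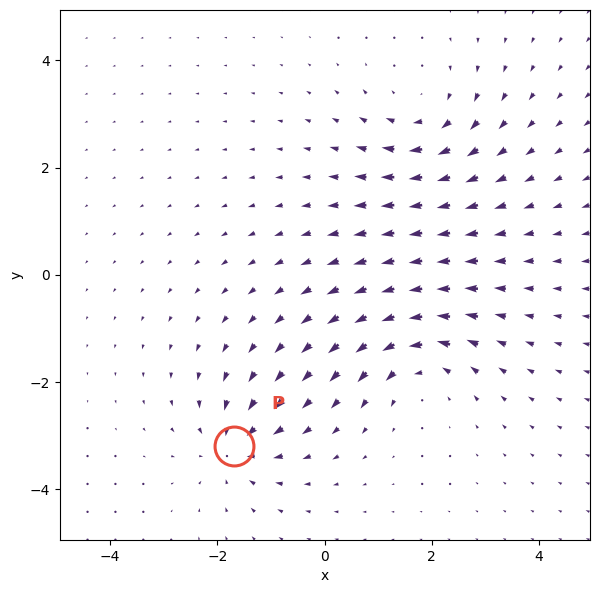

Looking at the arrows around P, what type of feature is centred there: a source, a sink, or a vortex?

sink

At P (-1.7, -3.2) the arrows converge inward. Divergence about -4, curl ≈0 — negative divergence with near-zero curl is a sink.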